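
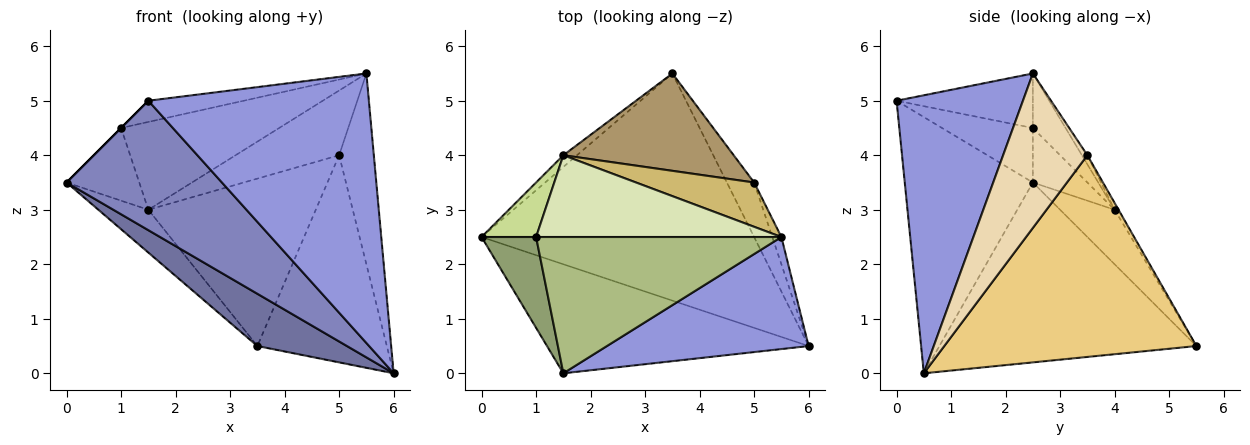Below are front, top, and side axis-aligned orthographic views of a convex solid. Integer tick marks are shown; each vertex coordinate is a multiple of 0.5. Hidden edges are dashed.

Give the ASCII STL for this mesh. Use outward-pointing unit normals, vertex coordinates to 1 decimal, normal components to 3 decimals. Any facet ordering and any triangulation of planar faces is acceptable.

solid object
 facet normal -0.541 -0.189 -0.820
  outer loop
   vertex 3.5 5.5 0.5
   vertex 6.0 0.5 0.0
   vertex 0.0 2.5 3.5
  endloop
 endfacet
 facet normal -0.533 -0.647 -0.545
  outer loop
   vertex 1.5 0.0 5.0
   vertex 0.0 2.5 3.5
   vertex 6.0 0.5 0.0
  endloop
 endfacet
 facet normal 0.468 -0.816 0.339
  outer loop
   vertex 1.5 0.0 5.0
   vertex 6.0 0.5 0.0
   vertex 5.5 2.5 5.5
  endloop
 endfacet
 facet normal -0.725 0.665 -0.181
  outer loop
   vertex 1.5 4.0 3.0
   vertex 3.5 5.5 0.5
   vertex 0.0 2.5 3.5
  endloop
 endfacet
 facet normal -0.707 0.000 0.707
  outer loop
   vertex 1.0 2.5 4.5
   vertex 0.0 2.5 3.5
   vertex 1.5 0.0 5.0
  endloop
 endfacet
 facet normal -0.214 0.150 0.965
  outer loop
   vertex 1.0 2.5 4.5
   vertex 1.5 0.0 5.0
   vertex 5.5 2.5 5.5
  endloop
 endfacet
 facet normal -0.514 0.686 0.514
  outer loop
   vertex 1.0 2.5 4.5
   vertex 1.5 4.0 3.0
   vertex 0.0 2.5 3.5
  endloop
 endfacet
 facet normal -0.150 0.724 0.674
  outer loop
   vertex 1.0 2.5 4.5
   vertex 5.5 2.5 5.5
   vertex 1.5 4.0 3.0
  endloop
 endfacet
 facet normal -0.020 0.864 0.503
  outer loop
   vertex 5.0 3.5 4.0
   vertex 3.5 5.5 0.5
   vertex 1.5 4.0 3.0
  endloop
 endfacet
 facet normal -0.043 0.825 0.564
  outer loop
   vertex 5.0 3.5 4.0
   vertex 1.5 4.0 3.0
   vertex 5.5 2.5 5.5
  endloop
 endfacet
 facet normal 0.883 0.454 -0.119
  outer loop
   vertex 5.0 3.5 4.0
   vertex 6.0 0.5 0.0
   vertex 3.5 5.5 0.5
  endloop
 endfacet
 facet normal 0.923 0.380 -0.054
  outer loop
   vertex 5.0 3.5 4.0
   vertex 5.5 2.5 5.5
   vertex 6.0 0.5 0.0
  endloop
 endfacet
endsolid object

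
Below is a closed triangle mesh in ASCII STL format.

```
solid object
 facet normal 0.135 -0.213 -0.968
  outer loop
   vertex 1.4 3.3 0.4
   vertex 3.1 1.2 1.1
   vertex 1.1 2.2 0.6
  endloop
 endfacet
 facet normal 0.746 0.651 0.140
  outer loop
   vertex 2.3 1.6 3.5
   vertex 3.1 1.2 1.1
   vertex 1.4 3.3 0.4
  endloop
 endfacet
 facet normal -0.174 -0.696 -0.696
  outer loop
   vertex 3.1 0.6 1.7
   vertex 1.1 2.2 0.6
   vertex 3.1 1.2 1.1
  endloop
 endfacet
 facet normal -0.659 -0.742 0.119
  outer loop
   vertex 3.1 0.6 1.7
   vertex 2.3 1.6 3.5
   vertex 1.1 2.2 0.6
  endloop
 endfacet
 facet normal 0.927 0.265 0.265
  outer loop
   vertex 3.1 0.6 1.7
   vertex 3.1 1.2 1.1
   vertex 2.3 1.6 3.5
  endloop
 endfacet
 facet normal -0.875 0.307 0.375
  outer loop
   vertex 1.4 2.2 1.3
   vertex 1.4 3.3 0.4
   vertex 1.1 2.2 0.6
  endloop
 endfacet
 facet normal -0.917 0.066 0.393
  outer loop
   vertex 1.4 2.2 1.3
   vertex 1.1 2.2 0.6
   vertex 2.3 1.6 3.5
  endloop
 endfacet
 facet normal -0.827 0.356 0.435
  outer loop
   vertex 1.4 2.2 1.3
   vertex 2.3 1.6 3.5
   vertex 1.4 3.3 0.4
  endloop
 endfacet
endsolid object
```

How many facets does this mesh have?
8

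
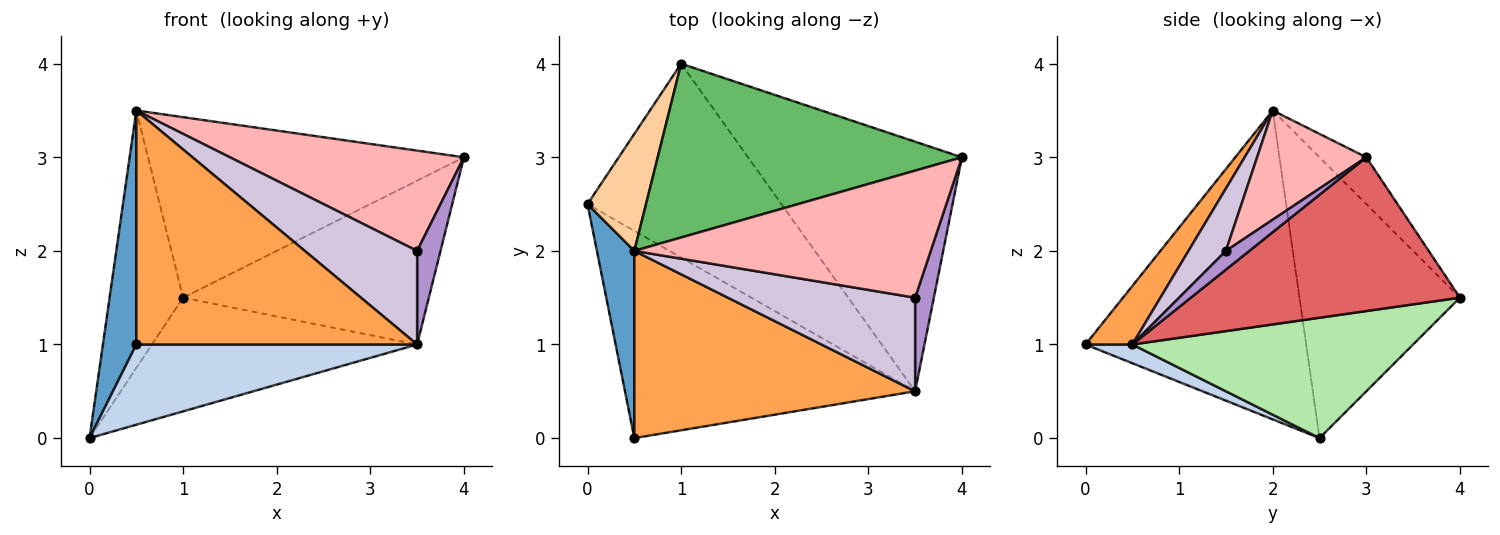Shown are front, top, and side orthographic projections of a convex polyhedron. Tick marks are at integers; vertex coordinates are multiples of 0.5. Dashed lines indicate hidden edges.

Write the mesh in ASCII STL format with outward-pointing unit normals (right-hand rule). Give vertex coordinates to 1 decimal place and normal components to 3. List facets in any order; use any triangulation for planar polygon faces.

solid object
 facet normal -0.982 -0.149 0.119
  outer loop
   vertex 0.5 2.0 3.5
   vertex 0.0 2.5 0.0
   vertex 0.5 0.0 1.0
  endloop
 endfacet
 facet normal 0.060 -0.360 -0.931
  outer loop
   vertex 3.5 0.5 1.0
   vertex 0.5 0.0 1.0
   vertex 0.0 2.5 0.0
  endloop
 endfacet
 facet normal 0.129 -0.774 0.619
  outer loop
   vertex 3.5 0.5 1.0
   vertex 0.5 2.0 3.5
   vertex 0.5 0.0 1.0
  endloop
 endfacet
 facet normal -0.893 0.409 0.186
  outer loop
   vertex 1.0 4.0 1.5
   vertex 0.0 2.5 0.0
   vertex 0.5 2.0 3.5
  endloop
 endfacet
 facet normal -0.106 0.716 0.690
  outer loop
   vertex 1.0 4.0 1.5
   vertex 0.5 2.0 3.5
   vertex 4.0 3.0 3.0
  endloop
 endfacet
 facet normal 0.472 0.446 -0.761
  outer loop
   vertex 1.0 4.0 1.5
   vertex 3.5 0.5 1.0
   vertex 0.0 2.5 0.0
  endloop
 endfacet
 facet normal 0.515 0.470 -0.717
  outer loop
   vertex 1.0 4.0 1.5
   vertex 4.0 3.0 3.0
   vertex 3.5 0.5 1.0
  endloop
 endfacet
 facet normal 0.278 -0.595 0.754
  outer loop
   vertex 3.5 1.5 2.0
   vertex 4.0 3.0 3.0
   vertex 0.5 2.0 3.5
  endloop
 endfacet
 facet normal 0.577 -0.577 0.577
  outer loop
   vertex 3.5 1.5 2.0
   vertex 3.5 0.5 1.0
   vertex 4.0 3.0 3.0
  endloop
 endfacet
 facet normal 0.229 -0.688 0.688
  outer loop
   vertex 3.5 1.5 2.0
   vertex 0.5 2.0 3.5
   vertex 3.5 0.5 1.0
  endloop
 endfacet
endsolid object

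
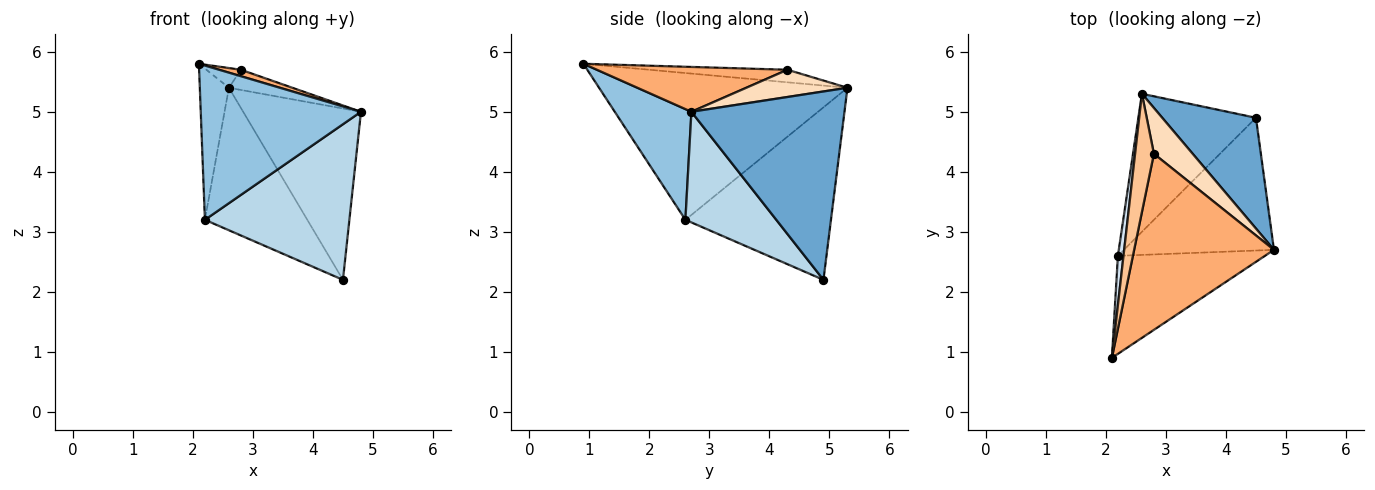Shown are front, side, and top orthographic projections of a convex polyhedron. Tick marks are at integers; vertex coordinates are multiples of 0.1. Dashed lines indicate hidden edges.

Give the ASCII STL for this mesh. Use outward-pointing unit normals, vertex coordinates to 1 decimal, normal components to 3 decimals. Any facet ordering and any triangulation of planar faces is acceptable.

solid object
 facet normal 0.737 0.567 0.367
  outer loop
   vertex 4.5 4.9 2.2
   vertex 2.6 5.3 5.4
   vertex 4.8 2.7 5.0
  endloop
 endfacet
 facet normal 0.374 -0.783 -0.497
  outer loop
   vertex 2.2 2.6 3.2
   vertex 4.8 2.7 5.0
   vertex 2.1 0.9 5.8
  endloop
 endfacet
 facet normal 0.432 -0.686 -0.585
  outer loop
   vertex 2.2 2.6 3.2
   vertex 4.5 4.9 2.2
   vertex 4.8 2.7 5.0
  endloop
 endfacet
 facet normal -0.993 0.116 0.038
  outer loop
   vertex 2.2 2.6 3.2
   vertex 2.1 0.9 5.8
   vertex 2.6 5.3 5.4
  endloop
 endfacet
 facet normal -0.714 0.503 -0.487
  outer loop
   vertex 2.2 2.6 3.2
   vertex 2.6 5.3 5.4
   vertex 4.5 4.9 2.2
  endloop
 endfacet
 facet normal 0.305 -0.035 0.952
  outer loop
   vertex 2.8 4.3 5.7
   vertex 2.1 0.9 5.8
   vertex 4.8 2.7 5.0
  endloop
 endfacet
 facet normal -0.549 0.137 0.824
  outer loop
   vertex 2.8 4.3 5.7
   vertex 2.6 5.3 5.4
   vertex 2.1 0.9 5.8
  endloop
 endfacet
 facet normal 0.541 0.339 0.770
  outer loop
   vertex 2.8 4.3 5.7
   vertex 4.8 2.7 5.0
   vertex 2.6 5.3 5.4
  endloop
 endfacet
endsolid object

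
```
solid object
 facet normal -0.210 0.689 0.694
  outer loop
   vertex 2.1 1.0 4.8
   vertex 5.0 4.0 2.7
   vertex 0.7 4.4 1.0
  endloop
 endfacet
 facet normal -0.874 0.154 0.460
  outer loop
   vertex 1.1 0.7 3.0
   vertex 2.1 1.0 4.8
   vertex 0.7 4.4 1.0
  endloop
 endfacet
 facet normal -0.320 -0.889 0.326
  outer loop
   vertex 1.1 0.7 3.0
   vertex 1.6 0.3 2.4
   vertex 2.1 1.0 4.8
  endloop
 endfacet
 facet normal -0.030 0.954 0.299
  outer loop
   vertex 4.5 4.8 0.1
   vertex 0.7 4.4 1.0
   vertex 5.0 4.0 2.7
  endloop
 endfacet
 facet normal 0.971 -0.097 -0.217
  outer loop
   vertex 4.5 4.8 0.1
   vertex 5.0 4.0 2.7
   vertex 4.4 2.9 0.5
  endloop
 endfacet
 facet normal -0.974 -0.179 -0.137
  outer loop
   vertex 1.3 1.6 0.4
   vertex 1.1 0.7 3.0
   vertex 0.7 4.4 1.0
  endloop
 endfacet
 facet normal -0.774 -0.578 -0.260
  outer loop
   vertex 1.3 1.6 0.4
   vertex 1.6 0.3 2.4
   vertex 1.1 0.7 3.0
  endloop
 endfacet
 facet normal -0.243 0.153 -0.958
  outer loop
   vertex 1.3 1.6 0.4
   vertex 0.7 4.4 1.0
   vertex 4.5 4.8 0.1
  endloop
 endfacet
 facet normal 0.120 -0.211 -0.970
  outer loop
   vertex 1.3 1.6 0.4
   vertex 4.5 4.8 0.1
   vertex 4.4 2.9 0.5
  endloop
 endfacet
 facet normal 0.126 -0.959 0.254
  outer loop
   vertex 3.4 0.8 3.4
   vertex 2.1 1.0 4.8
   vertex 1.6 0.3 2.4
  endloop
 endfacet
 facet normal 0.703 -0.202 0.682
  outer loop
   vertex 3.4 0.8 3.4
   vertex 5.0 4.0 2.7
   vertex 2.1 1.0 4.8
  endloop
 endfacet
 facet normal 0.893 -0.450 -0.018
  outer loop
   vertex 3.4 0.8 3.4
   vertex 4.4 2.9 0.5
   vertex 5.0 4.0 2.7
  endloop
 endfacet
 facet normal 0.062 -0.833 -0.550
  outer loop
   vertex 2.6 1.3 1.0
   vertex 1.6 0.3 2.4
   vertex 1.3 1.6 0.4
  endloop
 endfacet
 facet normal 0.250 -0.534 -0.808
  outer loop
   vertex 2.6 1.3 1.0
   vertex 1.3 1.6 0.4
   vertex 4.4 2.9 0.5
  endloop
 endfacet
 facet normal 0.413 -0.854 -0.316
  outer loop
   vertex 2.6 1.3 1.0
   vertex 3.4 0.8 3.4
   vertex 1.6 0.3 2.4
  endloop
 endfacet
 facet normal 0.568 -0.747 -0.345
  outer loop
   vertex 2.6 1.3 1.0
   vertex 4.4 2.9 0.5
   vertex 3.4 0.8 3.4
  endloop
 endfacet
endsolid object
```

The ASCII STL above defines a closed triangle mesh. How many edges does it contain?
24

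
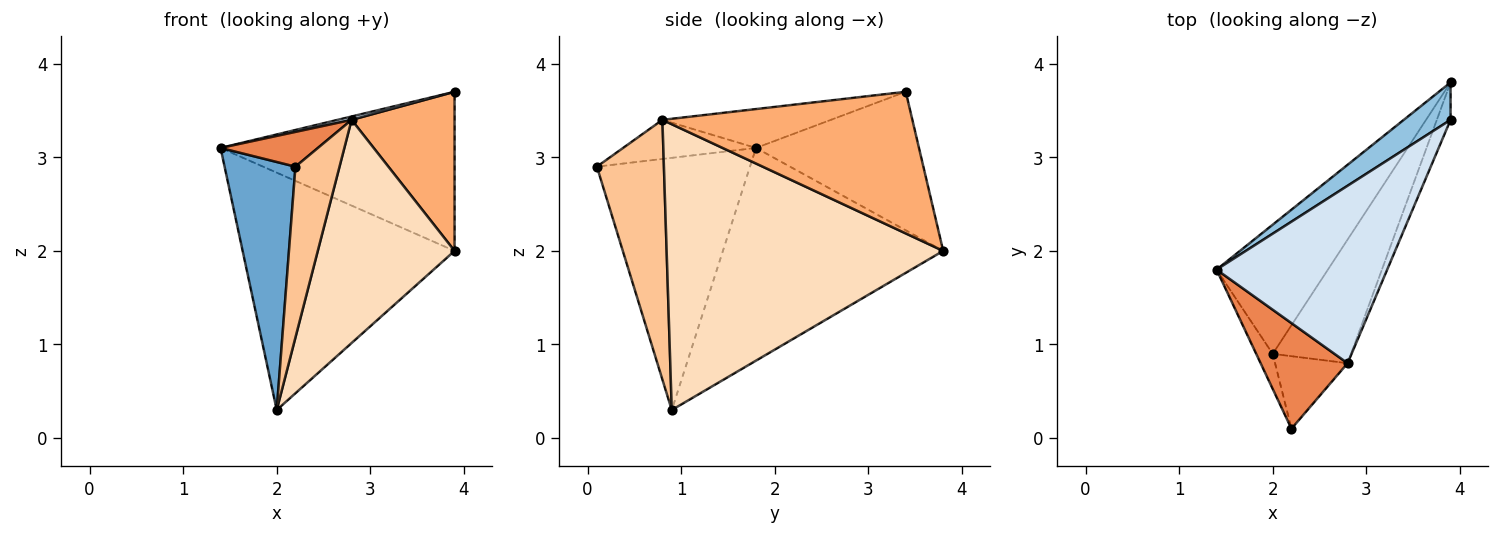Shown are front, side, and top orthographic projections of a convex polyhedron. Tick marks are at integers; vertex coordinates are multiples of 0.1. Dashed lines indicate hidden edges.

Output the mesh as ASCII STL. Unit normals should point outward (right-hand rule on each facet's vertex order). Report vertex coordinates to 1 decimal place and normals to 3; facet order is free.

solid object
 facet normal -0.906 -0.419 -0.059
  outer loop
   vertex 2.0 0.9 0.3
   vertex 2.2 0.1 2.9
   vertex 1.4 1.8 3.1
  endloop
 endfacet
 facet normal -0.561 0.806 0.190
  outer loop
   vertex 3.9 3.8 2.0
   vertex 1.4 1.8 3.1
   vertex 3.9 3.4 3.7
  endloop
 endfacet
 facet normal -0.674 0.649 -0.353
  outer loop
   vertex 3.9 3.8 2.0
   vertex 2.0 0.9 0.3
   vertex 1.4 1.8 3.1
  endloop
 endfacet
 facet normal -0.222 -0.019 0.975
  outer loop
   vertex 2.8 0.8 3.4
   vertex 3.9 3.4 3.7
   vertex 1.4 1.8 3.1
  endloop
 endfacet
 facet normal -0.393 -0.288 0.874
  outer loop
   vertex 2.8 0.8 3.4
   vertex 1.4 1.8 3.1
   vertex 2.2 0.1 2.9
  endloop
 endfacet
 facet normal 0.921 -0.379 -0.089
  outer loop
   vertex 2.8 0.8 3.4
   vertex 3.9 3.8 2.0
   vertex 3.9 3.4 3.7
  endloop
 endfacet
 facet normal 0.814 -0.535 -0.227
  outer loop
   vertex 2.8 0.8 3.4
   vertex 2.2 0.1 2.9
   vertex 2.0 0.9 0.3
  endloop
 endfacet
 facet normal 0.871 -0.430 -0.239
  outer loop
   vertex 2.8 0.8 3.4
   vertex 2.0 0.9 0.3
   vertex 3.9 3.8 2.0
  endloop
 endfacet
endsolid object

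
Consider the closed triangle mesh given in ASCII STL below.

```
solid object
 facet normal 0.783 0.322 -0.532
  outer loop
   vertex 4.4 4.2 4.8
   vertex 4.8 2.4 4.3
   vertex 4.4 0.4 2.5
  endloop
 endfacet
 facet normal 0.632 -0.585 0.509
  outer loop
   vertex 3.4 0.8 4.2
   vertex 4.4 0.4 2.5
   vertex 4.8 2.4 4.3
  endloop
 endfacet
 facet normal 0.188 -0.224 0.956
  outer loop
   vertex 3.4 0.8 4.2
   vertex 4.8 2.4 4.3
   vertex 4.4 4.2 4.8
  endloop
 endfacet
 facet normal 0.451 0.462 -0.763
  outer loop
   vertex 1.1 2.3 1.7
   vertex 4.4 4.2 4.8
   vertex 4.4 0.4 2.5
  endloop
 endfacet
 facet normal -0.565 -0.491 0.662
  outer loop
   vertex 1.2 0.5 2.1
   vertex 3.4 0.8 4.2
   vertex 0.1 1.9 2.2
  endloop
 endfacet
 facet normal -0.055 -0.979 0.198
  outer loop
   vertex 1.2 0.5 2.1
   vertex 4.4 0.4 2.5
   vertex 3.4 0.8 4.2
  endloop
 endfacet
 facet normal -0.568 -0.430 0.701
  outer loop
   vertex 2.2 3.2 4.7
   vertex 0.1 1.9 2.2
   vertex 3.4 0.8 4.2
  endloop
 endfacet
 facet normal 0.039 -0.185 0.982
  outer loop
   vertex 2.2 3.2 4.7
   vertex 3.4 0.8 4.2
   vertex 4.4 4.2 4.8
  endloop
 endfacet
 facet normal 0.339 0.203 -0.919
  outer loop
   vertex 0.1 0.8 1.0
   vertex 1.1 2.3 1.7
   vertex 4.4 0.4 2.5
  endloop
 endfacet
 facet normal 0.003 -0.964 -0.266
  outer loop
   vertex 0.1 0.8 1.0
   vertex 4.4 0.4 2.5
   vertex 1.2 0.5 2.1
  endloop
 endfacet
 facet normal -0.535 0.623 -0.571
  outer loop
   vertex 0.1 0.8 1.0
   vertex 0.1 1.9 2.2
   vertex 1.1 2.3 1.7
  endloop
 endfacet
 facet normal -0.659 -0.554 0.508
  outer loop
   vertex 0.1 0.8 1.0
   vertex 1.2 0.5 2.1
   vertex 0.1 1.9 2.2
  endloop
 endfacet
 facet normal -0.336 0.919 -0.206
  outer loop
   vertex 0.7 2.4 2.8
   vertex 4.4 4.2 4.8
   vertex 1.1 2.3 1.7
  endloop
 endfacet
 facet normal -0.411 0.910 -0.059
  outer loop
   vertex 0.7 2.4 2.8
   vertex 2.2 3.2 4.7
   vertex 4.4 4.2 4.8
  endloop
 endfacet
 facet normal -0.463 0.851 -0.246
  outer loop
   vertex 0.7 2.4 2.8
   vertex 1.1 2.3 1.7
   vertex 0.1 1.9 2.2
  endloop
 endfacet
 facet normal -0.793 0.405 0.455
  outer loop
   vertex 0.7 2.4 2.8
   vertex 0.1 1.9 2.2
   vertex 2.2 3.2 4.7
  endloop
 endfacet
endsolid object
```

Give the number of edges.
24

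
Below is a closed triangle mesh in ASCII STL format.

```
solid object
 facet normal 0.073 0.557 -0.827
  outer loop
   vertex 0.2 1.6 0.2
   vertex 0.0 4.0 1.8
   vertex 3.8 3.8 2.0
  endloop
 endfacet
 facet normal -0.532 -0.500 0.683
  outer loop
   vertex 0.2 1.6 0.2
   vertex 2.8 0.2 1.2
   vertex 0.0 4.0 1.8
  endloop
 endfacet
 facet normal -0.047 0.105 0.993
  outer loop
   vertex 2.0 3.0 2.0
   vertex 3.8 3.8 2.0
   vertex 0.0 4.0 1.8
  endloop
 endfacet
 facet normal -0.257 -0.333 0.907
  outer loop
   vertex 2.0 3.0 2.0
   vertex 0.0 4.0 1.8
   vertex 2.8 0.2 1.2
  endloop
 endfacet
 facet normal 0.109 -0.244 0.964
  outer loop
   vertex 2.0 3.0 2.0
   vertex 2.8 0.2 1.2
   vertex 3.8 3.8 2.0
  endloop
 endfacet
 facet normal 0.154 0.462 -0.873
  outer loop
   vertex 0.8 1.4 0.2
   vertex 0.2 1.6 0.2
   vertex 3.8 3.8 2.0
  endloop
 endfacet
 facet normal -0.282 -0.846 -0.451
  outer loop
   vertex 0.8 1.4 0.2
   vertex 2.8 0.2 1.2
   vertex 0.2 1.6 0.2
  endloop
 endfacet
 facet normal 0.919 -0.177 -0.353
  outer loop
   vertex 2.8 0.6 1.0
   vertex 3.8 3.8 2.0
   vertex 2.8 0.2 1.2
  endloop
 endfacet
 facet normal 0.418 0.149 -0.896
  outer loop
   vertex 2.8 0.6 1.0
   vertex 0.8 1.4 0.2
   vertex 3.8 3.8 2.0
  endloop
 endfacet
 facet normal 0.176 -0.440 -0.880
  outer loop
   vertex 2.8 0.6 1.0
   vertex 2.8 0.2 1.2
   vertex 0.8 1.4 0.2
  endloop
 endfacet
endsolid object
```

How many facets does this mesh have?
10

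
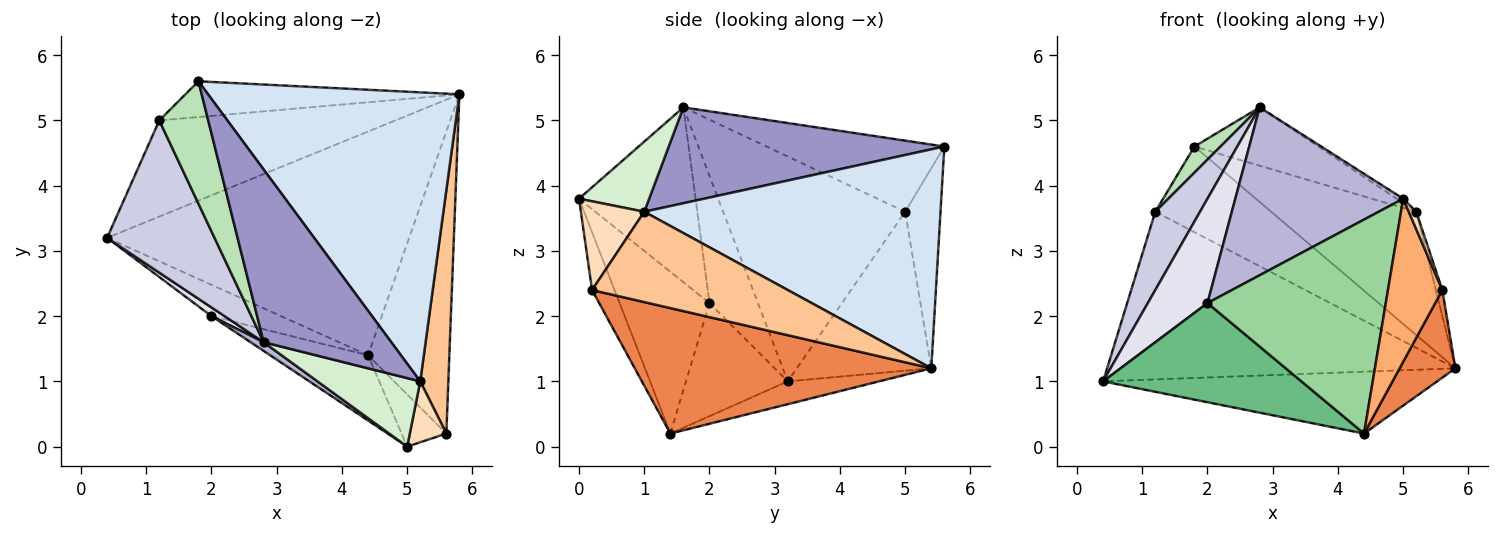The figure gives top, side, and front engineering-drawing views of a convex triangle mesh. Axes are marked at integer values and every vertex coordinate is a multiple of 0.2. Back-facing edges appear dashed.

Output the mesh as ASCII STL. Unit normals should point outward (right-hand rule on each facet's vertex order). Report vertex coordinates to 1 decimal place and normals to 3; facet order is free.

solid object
 facet normal -0.073 0.266 -0.961
  outer loop
   vertex 4.4 1.4 0.2
   vertex 0.4 3.2 1.0
   vertex 5.8 5.4 1.2
  endloop
 endfacet
 facet normal -0.318 0.823 -0.472
  outer loop
   vertex 1.2 5.0 3.6
   vertex 5.8 5.4 1.2
   vertex 0.4 3.2 1.0
  endloop
 endfacet
 facet normal -0.271 0.888 -0.371
  outer loop
   vertex 1.2 5.0 3.6
   vertex 1.8 5.6 4.6
   vertex 5.8 5.4 1.2
  endloop
 endfacet
 facet normal 0.625 0.306 0.718
  outer loop
   vertex 5.2 1.0 3.6
   vertex 5.8 5.4 1.2
   vertex 1.8 5.6 4.6
  endloop
 endfacet
 facet normal 0.829 -0.156 -0.537
  outer loop
   vertex 5.6 0.2 2.4
   vertex 4.4 1.4 0.2
   vertex 5.8 5.4 1.2
  endloop
 endfacet
 facet normal -0.366 -0.886 -0.284
  outer loop
   vertex 5.6 0.2 2.4
   vertex 5.0 0.0 3.8
   vertex 4.4 1.4 0.2
  endloop
 endfacet
 facet normal 0.954 0.032 0.297
  outer loop
   vertex 5.6 0.2 2.4
   vertex 5.8 5.4 1.2
   vertex 5.2 1.0 3.6
  endloop
 endfacet
 facet normal 0.919 -0.108 0.379
  outer loop
   vertex 5.6 0.2 2.4
   vertex 5.2 1.0 3.6
   vertex 5.0 0.0 3.8
  endloop
 endfacet
 facet normal -0.440 -0.857 -0.270
  outer loop
   vertex 2.0 2.0 2.2
   vertex 0.4 3.2 1.0
   vertex 4.4 1.4 0.2
  endloop
 endfacet
 facet normal -0.434 -0.862 -0.263
  outer loop
   vertex 2.0 2.0 2.2
   vertex 4.4 1.4 0.2
   vertex 5.0 0.0 3.8
  endloop
 endfacet
 facet normal -0.818 -0.120 0.563
  outer loop
   vertex 2.8 1.6 5.2
   vertex 1.8 5.6 4.6
   vertex 1.2 5.0 3.6
  endloop
 endfacet
 facet normal 0.563 0.052 0.825
  outer loop
   vertex 2.8 1.6 5.2
   vertex 5.0 0.0 3.8
   vertex 5.2 1.0 3.6
  endloop
 endfacet
 facet normal 0.580 0.261 0.772
  outer loop
   vertex 2.8 1.6 5.2
   vertex 5.2 1.0 3.6
   vertex 1.8 5.6 4.6
  endloop
 endfacet
 facet normal -0.570 -0.821 0.043
  outer loop
   vertex 2.8 1.6 5.2
   vertex 2.0 2.0 2.2
   vertex 5.0 0.0 3.8
  endloop
 endfacet
 facet normal -0.881 -0.216 0.421
  outer loop
   vertex 2.8 1.6 5.2
   vertex 1.2 5.0 3.6
   vertex 0.4 3.2 1.0
  endloop
 endfacet
 facet normal -0.629 -0.774 0.065
  outer loop
   vertex 2.8 1.6 5.2
   vertex 0.4 3.2 1.0
   vertex 2.0 2.0 2.2
  endloop
 endfacet
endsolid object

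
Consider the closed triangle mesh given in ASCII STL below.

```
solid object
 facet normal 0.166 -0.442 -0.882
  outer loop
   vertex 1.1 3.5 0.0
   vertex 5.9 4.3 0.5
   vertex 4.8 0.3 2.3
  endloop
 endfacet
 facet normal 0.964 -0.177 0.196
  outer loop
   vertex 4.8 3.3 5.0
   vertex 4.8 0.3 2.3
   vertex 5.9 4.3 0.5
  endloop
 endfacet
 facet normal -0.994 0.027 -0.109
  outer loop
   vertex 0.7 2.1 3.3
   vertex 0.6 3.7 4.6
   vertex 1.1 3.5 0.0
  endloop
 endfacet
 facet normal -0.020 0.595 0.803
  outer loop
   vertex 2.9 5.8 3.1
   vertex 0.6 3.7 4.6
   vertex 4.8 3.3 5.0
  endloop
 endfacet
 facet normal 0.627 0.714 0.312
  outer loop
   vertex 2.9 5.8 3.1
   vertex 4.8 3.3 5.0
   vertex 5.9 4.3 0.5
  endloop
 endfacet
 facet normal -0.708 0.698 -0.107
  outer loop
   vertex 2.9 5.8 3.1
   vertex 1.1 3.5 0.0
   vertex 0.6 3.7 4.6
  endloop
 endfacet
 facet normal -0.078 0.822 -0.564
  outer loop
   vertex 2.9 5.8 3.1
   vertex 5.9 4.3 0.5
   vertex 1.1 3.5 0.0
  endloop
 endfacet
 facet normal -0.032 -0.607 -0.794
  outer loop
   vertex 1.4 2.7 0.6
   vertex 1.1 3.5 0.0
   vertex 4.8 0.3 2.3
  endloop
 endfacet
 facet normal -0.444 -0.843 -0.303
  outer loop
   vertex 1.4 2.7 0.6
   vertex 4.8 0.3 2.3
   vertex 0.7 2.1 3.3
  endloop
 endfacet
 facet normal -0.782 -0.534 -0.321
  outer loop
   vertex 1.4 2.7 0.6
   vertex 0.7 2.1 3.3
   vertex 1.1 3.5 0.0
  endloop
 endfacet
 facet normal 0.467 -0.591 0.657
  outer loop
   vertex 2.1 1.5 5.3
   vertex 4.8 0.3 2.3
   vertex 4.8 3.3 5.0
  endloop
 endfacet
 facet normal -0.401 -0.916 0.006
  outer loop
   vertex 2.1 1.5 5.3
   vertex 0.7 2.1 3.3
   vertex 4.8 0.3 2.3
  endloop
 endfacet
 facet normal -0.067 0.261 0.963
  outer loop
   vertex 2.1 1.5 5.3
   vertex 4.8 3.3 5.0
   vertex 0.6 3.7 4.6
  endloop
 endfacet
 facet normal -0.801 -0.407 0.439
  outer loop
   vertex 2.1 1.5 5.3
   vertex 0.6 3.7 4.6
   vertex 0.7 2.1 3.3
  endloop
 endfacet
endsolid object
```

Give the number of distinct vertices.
9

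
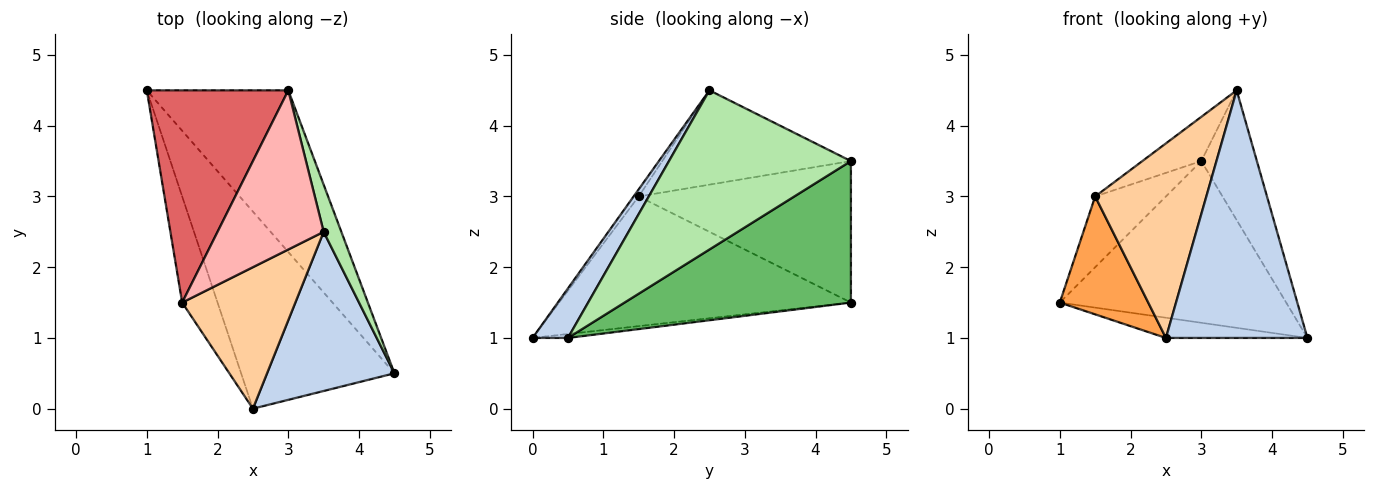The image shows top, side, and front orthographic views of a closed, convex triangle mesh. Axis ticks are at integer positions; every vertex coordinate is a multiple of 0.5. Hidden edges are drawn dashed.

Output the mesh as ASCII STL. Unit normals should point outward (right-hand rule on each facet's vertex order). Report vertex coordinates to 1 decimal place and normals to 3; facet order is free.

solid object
 facet normal -0.025 0.102 -0.994
  outer loop
   vertex 2.5 0.0 1.0
   vertex 1.0 4.5 1.5
   vertex 4.5 0.5 1.0
  endloop
 endfacet
 facet normal 0.206 -0.823 0.529
  outer loop
   vertex 3.5 2.5 4.5
   vertex 2.5 0.0 1.0
   vertex 4.5 0.5 1.0
  endloop
 endfacet
 facet normal -0.926 -0.281 -0.253
  outer loop
   vertex 1.5 1.5 3.0
   vertex 1.0 4.5 1.5
   vertex 2.5 0.0 1.0
  endloop
 endfacet
 facet normal -0.037 -0.808 0.588
  outer loop
   vertex 1.5 1.5 3.0
   vertex 2.5 0.0 1.0
   vertex 3.5 2.5 4.5
  endloop
 endfacet
 facet normal 0.577 0.577 -0.577
  outer loop
   vertex 3.0 4.5 3.5
   vertex 4.5 0.5 1.0
   vertex 1.0 4.5 1.5
  endloop
 endfacet
 facet normal 0.951 0.291 0.106
  outer loop
   vertex 3.0 4.5 3.5
   vertex 3.5 2.5 4.5
   vertex 4.5 0.5 1.0
  endloop
 endfacet
 facet normal -0.688 0.229 0.688
  outer loop
   vertex 3.0 4.5 3.5
   vertex 1.0 4.5 1.5
   vertex 1.5 1.5 3.0
  endloop
 endfacet
 facet normal -0.650 0.203 0.732
  outer loop
   vertex 3.0 4.5 3.5
   vertex 1.5 1.5 3.0
   vertex 3.5 2.5 4.5
  endloop
 endfacet
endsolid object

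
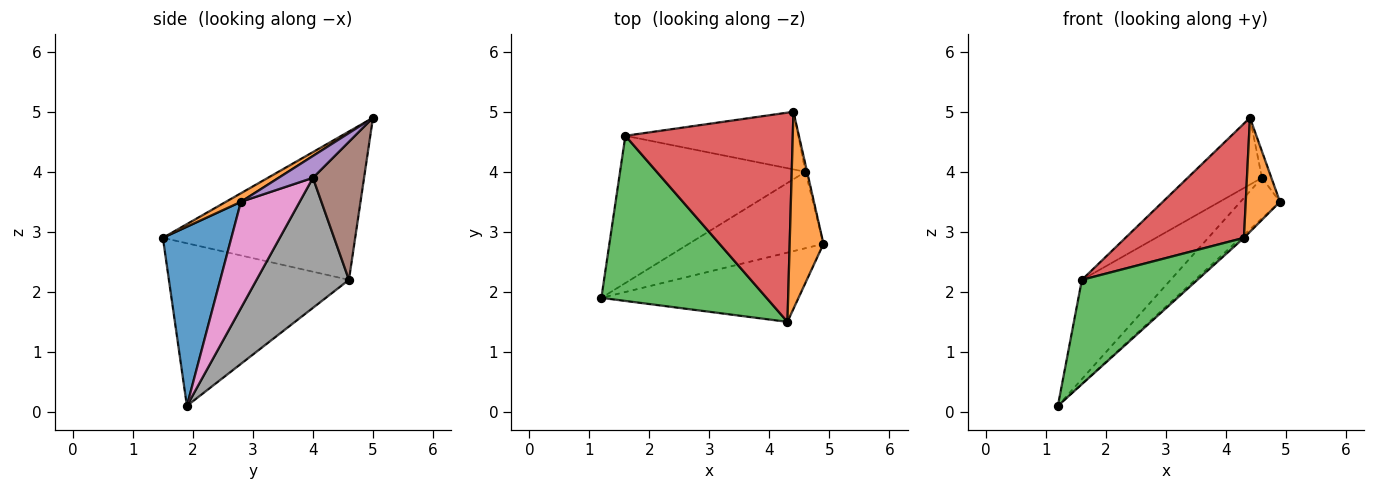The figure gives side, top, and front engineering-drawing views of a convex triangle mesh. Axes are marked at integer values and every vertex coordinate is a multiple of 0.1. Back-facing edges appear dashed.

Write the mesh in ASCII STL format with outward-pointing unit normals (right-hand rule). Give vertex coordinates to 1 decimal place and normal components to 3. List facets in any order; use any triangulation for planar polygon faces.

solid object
 facet normal 0.672 0.031 -0.740
  outer loop
   vertex 4.3 1.5 2.9
   vertex 1.2 1.9 0.1
   vertex 4.9 2.8 3.5
  endloop
 endfacet
 facet normal 0.215 -0.489 0.845
  outer loop
   vertex 4.3 1.5 2.9
   vertex 4.9 2.8 3.5
   vertex 4.4 5.0 4.9
  endloop
 endfacet
 facet normal -0.640 -0.411 0.650
  outer loop
   vertex 1.6 4.6 2.2
   vertex 1.2 1.9 0.1
   vertex 4.3 1.5 2.9
  endloop
 endfacet
 facet normal -0.614 -0.378 0.693
  outer loop
   vertex 1.6 4.6 2.2
   vertex 4.3 1.5 2.9
   vertex 4.4 5.0 4.9
  endloop
 endfacet
 facet normal 0.962 0.264 -0.072
  outer loop
   vertex 4.6 4.0 3.9
   vertex 4.4 5.0 4.9
   vertex 4.9 2.8 3.5
  endloop
 endfacet
 facet normal 0.462 0.672 -0.579
  outer loop
   vertex 4.6 4.0 3.9
   vertex 1.6 4.6 2.2
   vertex 4.4 5.0 4.9
  endloop
 endfacet
 facet normal 0.572 0.385 -0.724
  outer loop
   vertex 4.6 4.0 3.9
   vertex 4.9 2.8 3.5
   vertex 1.2 1.9 0.1
  endloop
 endfacet
 facet normal 0.503 0.483 -0.717
  outer loop
   vertex 4.6 4.0 3.9
   vertex 1.2 1.9 0.1
   vertex 1.6 4.6 2.2
  endloop
 endfacet
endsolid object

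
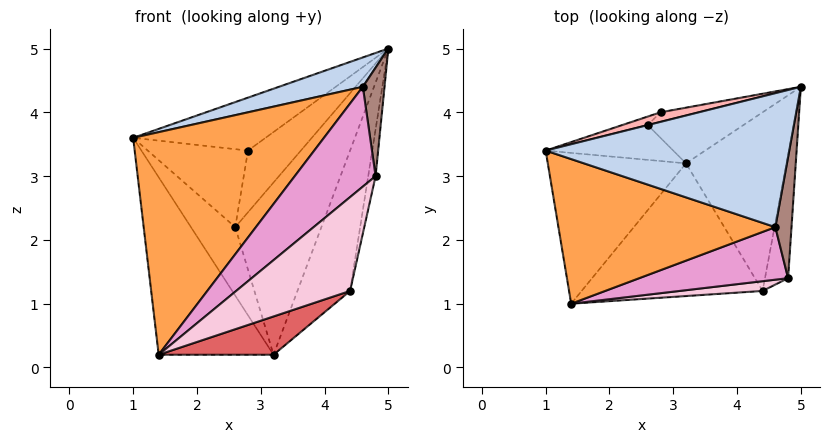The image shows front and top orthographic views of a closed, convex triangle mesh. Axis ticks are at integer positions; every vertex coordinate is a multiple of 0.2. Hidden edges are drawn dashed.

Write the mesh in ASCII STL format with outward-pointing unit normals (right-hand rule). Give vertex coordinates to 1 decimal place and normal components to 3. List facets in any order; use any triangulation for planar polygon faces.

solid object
 facet normal -0.682 0.558 -0.474
  outer loop
   vertex 3.2 3.2 0.2
   vertex 1.4 1.0 0.2
   vertex 1.0 3.4 3.6
  endloop
 endfacet
 facet normal -0.277 -0.206 0.939
  outer loop
   vertex 4.6 2.2 4.4
   vertex 5.0 4.4 5.0
   vertex 1.0 3.4 3.6
  endloop
 endfacet
 facet normal -0.372 -0.778 0.506
  outer loop
   vertex 4.6 2.2 4.4
   vertex 1.0 3.4 3.6
   vertex 1.4 1.0 0.2
  endloop
 endfacet
 facet normal -0.527 0.758 -0.385
  outer loop
   vertex 2.6 3.8 2.2
   vertex 3.2 3.2 0.2
   vertex 1.0 3.4 3.6
  endloop
 endfacet
 facet normal 0.071 0.961 -0.267
  outer loop
   vertex 2.6 3.8 2.2
   vertex 5.0 4.4 5.0
   vertex 3.2 3.2 0.2
  endloop
 endfacet
 facet normal 0.860 0.315 -0.401
  outer loop
   vertex 4.4 1.2 1.2
   vertex 3.2 3.2 0.2
   vertex 5.0 4.4 5.0
  endloop
 endfacet
 facet normal 0.321 -0.263 -0.910
  outer loop
   vertex 4.4 1.2 1.2
   vertex 1.4 1.0 0.2
   vertex 3.2 3.2 0.2
  endloop
 endfacet
 facet normal -0.295 0.940 0.170
  outer loop
   vertex 2.8 4.0 3.4
   vertex 1.0 3.4 3.6
   vertex 5.0 4.4 5.0
  endloop
 endfacet
 facet normal -0.325 0.940 -0.103
  outer loop
   vertex 2.8 4.0 3.4
   vertex 2.6 3.8 2.2
   vertex 1.0 3.4 3.6
  endloop
 endfacet
 facet normal -0.068 0.986 -0.153
  outer loop
   vertex 2.8 4.0 3.4
   vertex 5.0 4.4 5.0
   vertex 2.6 3.8 2.2
  endloop
 endfacet
 facet normal 0.931 -0.243 0.272
  outer loop
   vertex 4.8 1.4 3.0
   vertex 5.0 4.4 5.0
   vertex 4.6 2.2 4.4
  endloop
 endfacet
 facet normal 0.971 0.085 -0.225
  outer loop
   vertex 4.8 1.4 3.0
   vertex 4.4 1.2 1.2
   vertex 5.0 4.4 5.0
  endloop
 endfacet
 facet normal -0.269 -0.852 0.449
  outer loop
   vertex 4.8 1.4 3.0
   vertex 4.6 2.2 4.4
   vertex 1.4 1.0 0.2
  endloop
 endfacet
 facet normal 0.032 -0.994 0.103
  outer loop
   vertex 4.8 1.4 3.0
   vertex 1.4 1.0 0.2
   vertex 4.4 1.2 1.2
  endloop
 endfacet
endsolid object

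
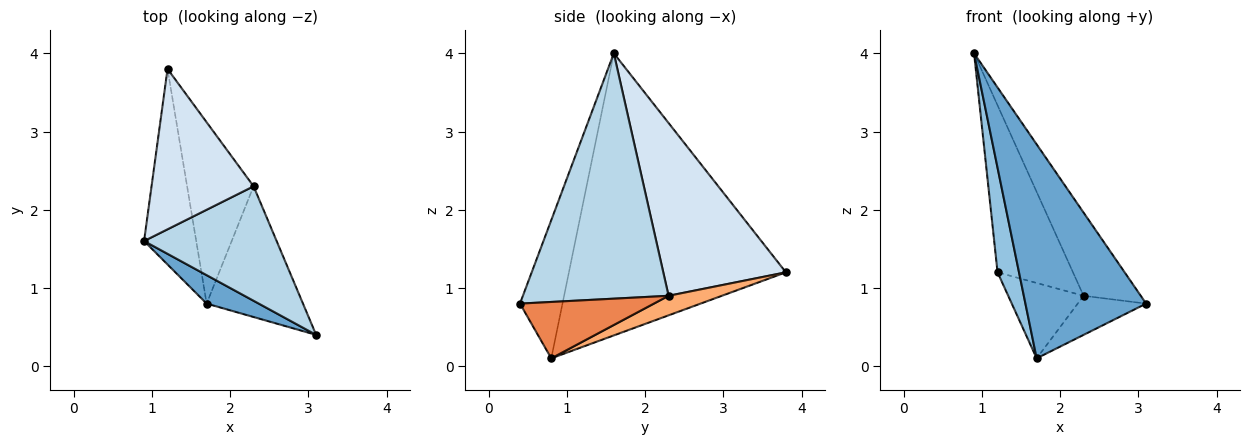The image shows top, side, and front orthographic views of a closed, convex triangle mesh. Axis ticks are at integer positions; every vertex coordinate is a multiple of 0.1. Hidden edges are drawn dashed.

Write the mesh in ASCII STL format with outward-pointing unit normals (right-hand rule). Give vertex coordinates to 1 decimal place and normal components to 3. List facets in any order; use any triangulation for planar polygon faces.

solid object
 facet normal -0.330 -0.936 0.124
  outer loop
   vertex 1.7 0.8 0.1
   vertex 3.1 0.4 0.8
   vertex 0.9 1.6 4.0
  endloop
 endfacet
 facet normal -0.979 -0.097 -0.181
  outer loop
   vertex 1.7 0.8 0.1
   vertex 0.9 1.6 4.0
   vertex 1.2 3.8 1.2
  endloop
 endfacet
 facet normal 0.832 0.326 0.449
  outer loop
   vertex 2.3 2.3 0.9
   vertex 0.9 1.6 4.0
   vertex 3.1 0.4 0.8
  endloop
 endfacet
 facet normal 0.761 0.468 0.449
  outer loop
   vertex 2.3 2.3 0.9
   vertex 1.2 3.8 1.2
   vertex 0.9 1.6 4.0
  endloop
 endfacet
 facet normal 0.489 0.250 -0.836
  outer loop
   vertex 2.3 2.3 0.9
   vertex 3.1 0.4 0.8
   vertex 1.7 0.8 0.1
  endloop
 endfacet
 facet normal 0.262 0.370 -0.891
  outer loop
   vertex 2.3 2.3 0.9
   vertex 1.7 0.8 0.1
   vertex 1.2 3.8 1.2
  endloop
 endfacet
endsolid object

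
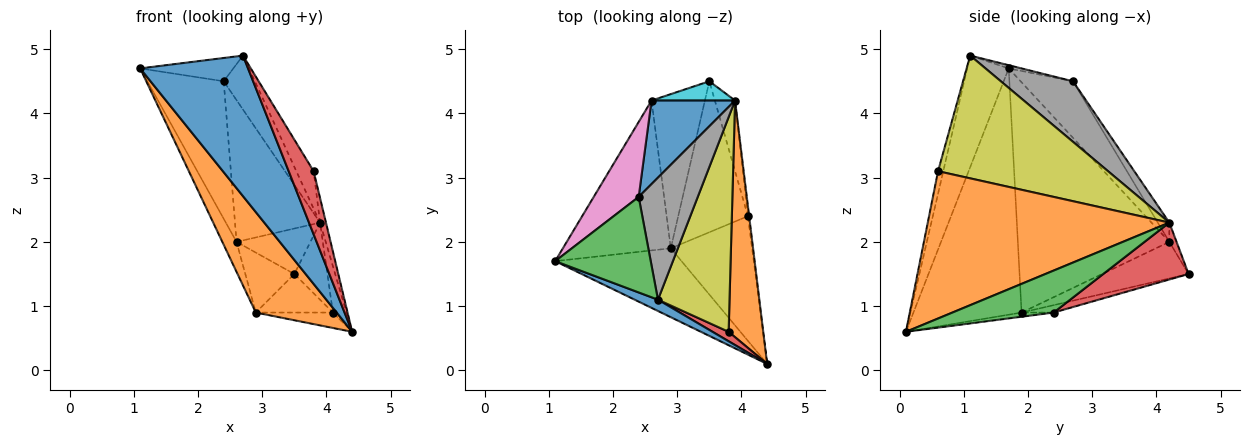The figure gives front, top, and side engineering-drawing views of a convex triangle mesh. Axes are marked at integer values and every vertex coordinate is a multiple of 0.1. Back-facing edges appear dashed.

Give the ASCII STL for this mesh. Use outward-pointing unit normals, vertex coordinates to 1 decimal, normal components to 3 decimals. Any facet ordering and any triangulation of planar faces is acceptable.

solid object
 facet normal -0.358 -0.931 0.075
  outer loop
   vertex 2.7 1.1 4.9
   vertex 1.1 1.7 4.7
   vertex 4.4 0.1 0.6
  endloop
 endfacet
 facet normal -0.741 -0.554 -0.380
  outer loop
   vertex 2.9 1.9 0.9
   vertex 4.4 0.1 0.6
   vertex 1.1 1.7 4.7
  endloop
 endfacet
 facet normal -0.033 0.237 0.971
  outer loop
   vertex 2.4 2.7 4.5
   vertex 1.1 1.7 4.7
   vertex 2.7 1.1 4.9
  endloop
 endfacet
 facet normal -0.203 -0.968 0.145
  outer loop
   vertex 3.8 0.6 3.1
   vertex 2.7 1.1 4.9
   vertex 4.4 0.1 0.6
  endloop
 endfacet
 facet normal -0.902 0.085 -0.423
  outer loop
   vertex 2.6 4.2 2.0
   vertex 2.9 1.9 0.9
   vertex 1.1 1.7 4.7
  endloop
 endfacet
 facet normal -0.538 0.305 -0.786
  outer loop
   vertex 2.6 4.2 2.0
   vertex 3.5 4.5 1.5
   vertex 2.9 1.9 0.9
  endloop
 endfacet
 facet normal -0.516 0.752 0.410
  outer loop
   vertex 2.6 4.2 2.0
   vertex 1.1 1.7 4.7
   vertex 2.4 2.7 4.5
  endloop
 endfacet
 facet normal 0.684 0.295 0.667
  outer loop
   vertex 3.9 4.2 2.3
   vertex 2.4 2.7 4.5
   vertex 2.7 1.1 4.9
  endloop
 endfacet
 facet normal 0.861 0.088 0.502
  outer loop
   vertex 3.9 4.2 2.3
   vertex 2.7 1.1 4.9
   vertex 3.8 0.6 3.1
  endloop
 endfacet
 facet normal -0.090 0.917 0.389
  outer loop
   vertex 3.9 4.2 2.3
   vertex 3.5 4.5 1.5
   vertex 2.6 4.2 2.0
  endloop
 endfacet
 facet normal -0.116 0.856 0.504
  outer loop
   vertex 3.9 4.2 2.3
   vertex 2.6 4.2 2.0
   vertex 2.4 2.7 4.5
  endloop
 endfacet
 facet normal 0.973 0.024 0.229
  outer loop
   vertex 3.9 4.2 2.3
   vertex 3.8 0.6 3.1
   vertex 4.4 0.1 0.6
  endloop
 endfacet
 facet normal 0.991 0.133 -0.030
  outer loop
   vertex 4.1 2.4 0.9
   vertex 3.9 4.2 2.3
   vertex 4.4 0.1 0.6
  endloop
 endfacet
 facet normal 0.885 0.343 -0.314
  outer loop
   vertex 4.1 2.4 0.9
   vertex 3.5 4.5 1.5
   vertex 3.9 4.2 2.3
  endloop
 endfacet
 facet normal -0.051 0.123 -0.991
  outer loop
   vertex 4.1 2.4 0.9
   vertex 4.4 0.1 0.6
   vertex 2.9 1.9 0.9
  endloop
 endfacet
 facet normal -0.103 0.246 -0.964
  outer loop
   vertex 4.1 2.4 0.9
   vertex 2.9 1.9 0.9
   vertex 3.5 4.5 1.5
  endloop
 endfacet
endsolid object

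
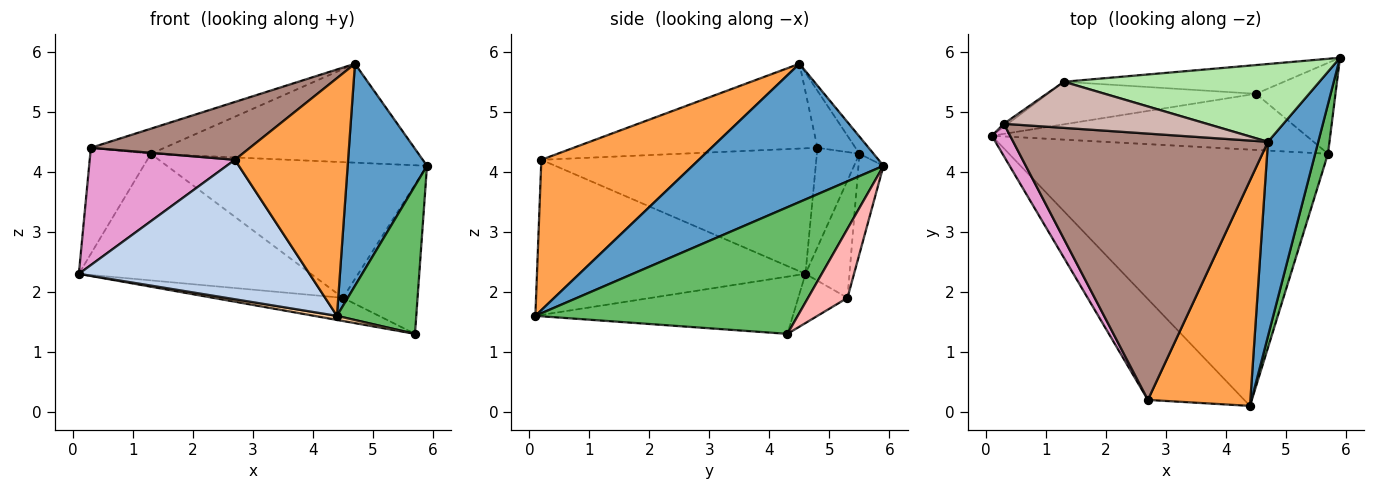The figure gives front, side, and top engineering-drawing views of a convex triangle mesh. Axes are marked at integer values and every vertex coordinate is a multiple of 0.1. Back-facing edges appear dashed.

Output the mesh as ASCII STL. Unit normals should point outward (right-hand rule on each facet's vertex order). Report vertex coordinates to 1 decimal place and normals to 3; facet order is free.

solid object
 facet normal 0.875 -0.364 0.318
  outer loop
   vertex 4.7 4.5 5.8
   vertex 4.4 0.1 1.6
   vertex 5.9 5.9 4.1
  endloop
 endfacet
 facet normal -0.686 -0.590 -0.426
  outer loop
   vertex 2.7 0.2 4.2
   vertex 0.1 4.6 2.3
   vertex 4.4 0.1 1.6
  endloop
 endfacet
 facet normal 0.710 -0.511 0.484
  outer loop
   vertex 2.7 0.2 4.2
   vertex 4.4 0.1 1.6
   vertex 4.7 4.5 5.8
  endloop
 endfacet
 facet normal -0.177 -0.016 -0.984
  outer loop
   vertex 5.7 4.3 1.3
   vertex 4.4 0.1 1.6
   vertex 0.1 4.6 2.3
  endloop
 endfacet
 facet normal 0.953 -0.288 0.097
  outer loop
   vertex 5.7 4.3 1.3
   vertex 5.9 5.9 4.1
   vertex 4.4 0.1 1.6
  endloop
 endfacet
 facet normal -0.041 0.785 0.618
  outer loop
   vertex 1.3 5.5 4.3
   vertex 4.7 4.5 5.8
   vertex 5.9 5.9 4.1
  endloop
 endfacet
 facet normal -0.143 0.377 -0.915
  outer loop
   vertex 4.5 5.3 1.9
   vertex 5.7 4.3 1.3
   vertex 0.1 4.6 2.3
  endloop
 endfacet
 facet normal 0.412 0.778 -0.474
  outer loop
   vertex 4.5 5.3 1.9
   vertex 5.9 5.9 4.1
   vertex 5.7 4.3 1.3
  endloop
 endfacet
 facet normal -0.177 0.933 -0.314
  outer loop
   vertex 4.5 5.3 1.9
   vertex 0.1 4.6 2.3
   vertex 1.3 5.5 4.3
  endloop
 endfacet
 facet normal -0.094 0.974 -0.206
  outer loop
   vertex 4.5 5.3 1.9
   vertex 1.3 5.5 4.3
   vertex 5.9 5.9 4.1
  endloop
 endfacet
 facet normal -0.309 -0.202 0.929
  outer loop
   vertex 0.3 4.8 4.4
   vertex 2.7 0.2 4.2
   vertex 4.7 4.5 5.8
  endloop
 endfacet
 facet normal -0.240 0.464 0.853
  outer loop
   vertex 0.3 4.8 4.4
   vertex 4.7 4.5 5.8
   vertex 1.3 5.5 4.3
  endloop
 endfacet
 facet normal -0.877 -0.463 0.128
  outer loop
   vertex 0.3 4.8 4.4
   vertex 0.1 4.6 2.3
   vertex 2.7 0.2 4.2
  endloop
 endfacet
 facet normal -0.575 0.818 -0.023
  outer loop
   vertex 0.3 4.8 4.4
   vertex 1.3 5.5 4.3
   vertex 0.1 4.6 2.3
  endloop
 endfacet
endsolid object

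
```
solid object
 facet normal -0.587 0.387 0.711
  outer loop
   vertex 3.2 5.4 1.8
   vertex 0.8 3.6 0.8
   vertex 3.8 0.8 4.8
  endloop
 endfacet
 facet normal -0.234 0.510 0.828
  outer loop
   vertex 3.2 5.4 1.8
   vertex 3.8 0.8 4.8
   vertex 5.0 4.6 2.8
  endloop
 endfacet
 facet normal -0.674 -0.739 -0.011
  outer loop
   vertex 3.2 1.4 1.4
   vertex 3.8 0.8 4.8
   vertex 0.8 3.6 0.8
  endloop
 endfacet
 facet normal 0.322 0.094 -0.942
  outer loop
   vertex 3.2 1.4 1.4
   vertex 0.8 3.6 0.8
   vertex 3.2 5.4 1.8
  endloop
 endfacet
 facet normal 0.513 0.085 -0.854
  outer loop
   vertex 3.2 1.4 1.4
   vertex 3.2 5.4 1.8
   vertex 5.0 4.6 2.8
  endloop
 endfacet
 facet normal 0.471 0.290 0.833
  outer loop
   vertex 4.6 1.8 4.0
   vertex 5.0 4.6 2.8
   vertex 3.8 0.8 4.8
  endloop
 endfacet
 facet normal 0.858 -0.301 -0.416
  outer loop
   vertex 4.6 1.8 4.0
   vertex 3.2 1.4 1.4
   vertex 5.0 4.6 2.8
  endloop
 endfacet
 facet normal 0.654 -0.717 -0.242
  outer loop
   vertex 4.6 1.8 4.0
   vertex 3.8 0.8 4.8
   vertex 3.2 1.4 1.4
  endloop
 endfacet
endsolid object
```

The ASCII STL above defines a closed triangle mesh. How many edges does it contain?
12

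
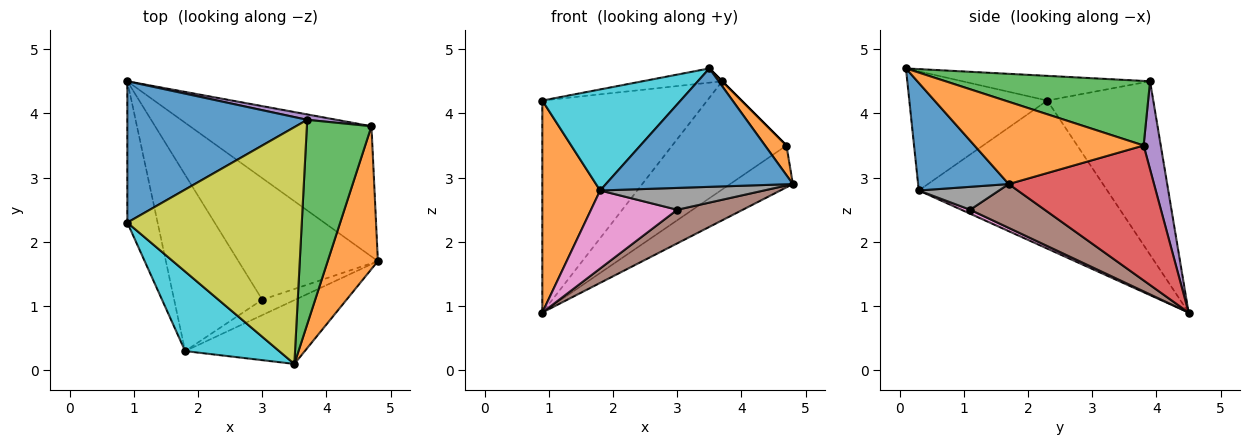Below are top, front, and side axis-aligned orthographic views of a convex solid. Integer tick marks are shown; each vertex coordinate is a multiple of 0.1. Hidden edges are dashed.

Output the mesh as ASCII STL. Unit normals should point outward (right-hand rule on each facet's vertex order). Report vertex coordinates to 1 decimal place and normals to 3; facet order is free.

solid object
 facet normal 0.392 -0.810 -0.436
  outer loop
   vertex 1.8 0.3 2.8
   vertex 4.8 1.7 2.9
   vertex 3.5 0.1 4.7
  endloop
 endfacet
 facet normal 0.849 -0.107 0.518
  outer loop
   vertex 4.7 3.8 3.5
   vertex 3.5 0.1 4.7
   vertex 4.8 1.7 2.9
  endloop
 endfacet
 facet normal 0.707 0.000 0.707
  outer loop
   vertex 4.7 3.8 3.5
   vertex 3.7 3.9 4.5
   vertex 3.5 0.1 4.7
  endloop
 endfacet
 facet normal 0.578 0.250 -0.777
  outer loop
   vertex 4.7 3.8 3.5
   vertex 4.8 1.7 2.9
   vertex 0.9 4.5 0.9
  endloop
 endfacet
 facet normal 0.148 0.988 0.049
  outer loop
   vertex 4.7 3.8 3.5
   vertex 0.9 4.5 0.9
   vertex 3.7 3.9 4.5
  endloop
 endfacet
 facet normal 0.290 -0.255 -0.922
  outer loop
   vertex 3.0 1.1 2.5
   vertex 0.9 4.5 0.9
   vertex 4.8 1.7 2.9
  endloop
 endfacet
 facet normal 0.041 -0.404 -0.914
  outer loop
   vertex 3.0 1.1 2.5
   vertex 1.8 0.3 2.8
   vertex 0.9 4.5 0.9
  endloop
 endfacet
 facet normal 0.372 -0.758 -0.535
  outer loop
   vertex 3.0 1.1 2.5
   vertex 4.8 1.7 2.9
   vertex 1.8 0.3 2.8
  endloop
 endfacet
 facet normal -0.140 0.059 0.988
  outer loop
   vertex 0.9 2.3 4.2
   vertex 3.5 0.1 4.7
   vertex 3.7 3.9 4.5
  endloop
 endfacet
 facet normal -0.617 -0.618 0.487
  outer loop
   vertex 0.9 2.3 4.2
   vertex 1.8 0.3 2.8
   vertex 3.5 0.1 4.7
  endloop
 endfacet
 facet normal -0.472 0.734 0.489
  outer loop
   vertex 0.9 2.3 4.2
   vertex 3.7 3.9 4.5
   vertex 0.9 4.5 0.9
  endloop
 endfacet
 facet normal -0.938 -0.288 -0.192
  outer loop
   vertex 0.9 2.3 4.2
   vertex 0.9 4.5 0.9
   vertex 1.8 0.3 2.8
  endloop
 endfacet
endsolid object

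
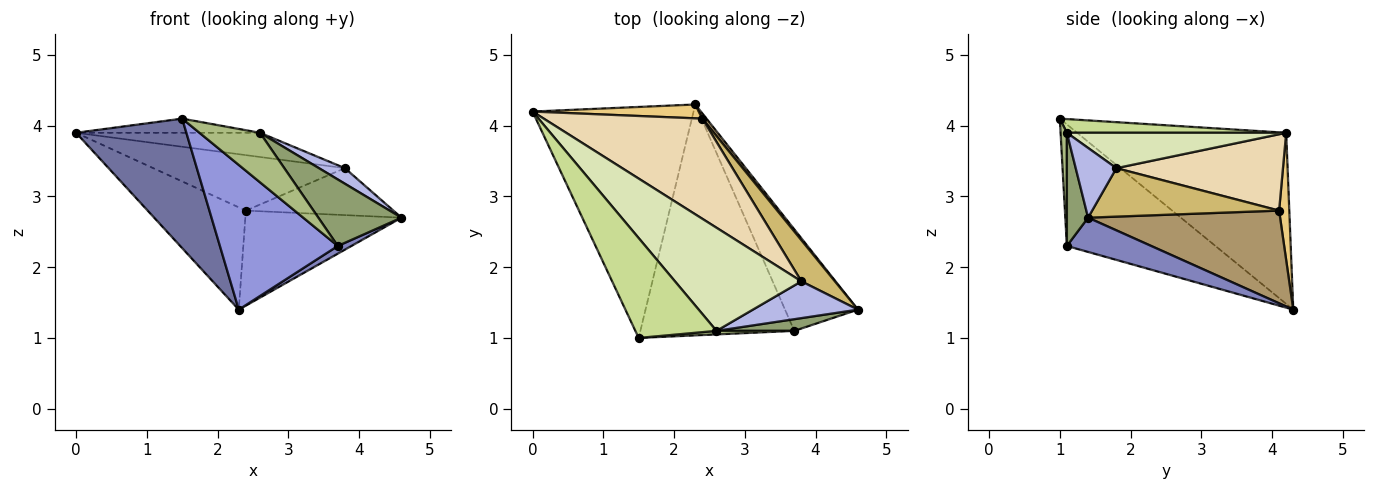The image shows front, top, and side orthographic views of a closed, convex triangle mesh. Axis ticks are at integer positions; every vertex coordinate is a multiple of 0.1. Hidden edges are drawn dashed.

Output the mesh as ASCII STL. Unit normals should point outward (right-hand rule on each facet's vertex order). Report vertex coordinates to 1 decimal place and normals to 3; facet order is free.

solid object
 facet normal -0.680 -0.359 -0.640
  outer loop
   vertex 2.3 4.3 1.4
   vertex 1.5 1.0 4.1
   vertex 0.0 4.2 3.9
  endloop
 endfacet
 facet normal 0.424 -0.068 -0.903
  outer loop
   vertex 3.7 1.1 2.3
   vertex 2.3 4.3 1.4
   vertex 4.6 1.4 2.7
  endloop
 endfacet
 facet normal -0.556 -0.441 -0.704
  outer loop
   vertex 3.7 1.1 2.3
   vertex 1.5 1.0 4.1
   vertex 2.3 4.3 1.4
  endloop
 endfacet
 facet normal 0.521 -0.332 0.786
  outer loop
   vertex 2.6 1.1 3.9
   vertex 4.6 1.4 2.7
   vertex 3.8 1.8 3.4
  endloop
 endfacet
 facet normal 0.244 -0.955 0.168
  outer loop
   vertex 2.6 1.1 3.9
   vertex 3.7 1.1 2.3
   vertex 4.6 1.4 2.7
  endloop
 endfacet
 facet normal 0.103 -0.992 0.071
  outer loop
   vertex 2.6 1.1 3.9
   vertex 1.5 1.0 4.1
   vertex 3.7 1.1 2.3
  endloop
 endfacet
 facet normal 0.165 0.138 0.977
  outer loop
   vertex 2.6 1.1 3.9
   vertex 0.0 4.2 3.9
   vertex 1.5 1.0 4.1
  endloop
 endfacet
 facet normal 0.263 0.220 0.939
  outer loop
   vertex 2.6 1.1 3.9
   vertex 3.8 1.8 3.4
   vertex 0.0 4.2 3.9
  endloop
 endfacet
 facet normal 0.775 0.631 0.035
  outer loop
   vertex 2.4 4.1 2.8
   vertex 4.6 1.4 2.7
   vertex 2.3 4.3 1.4
  endloop
 endfacet
 facet normal 0.690 0.544 0.477
  outer loop
   vertex 2.4 4.1 2.8
   vertex 3.8 1.8 3.4
   vertex 4.6 1.4 2.7
  endloop
 endfacet
 facet normal 0.102 0.986 0.134
  outer loop
   vertex 2.4 4.1 2.8
   vertex 2.3 4.3 1.4
   vertex 0.0 4.2 3.9
  endloop
 endfacet
 facet normal 0.388 0.447 0.806
  outer loop
   vertex 2.4 4.1 2.8
   vertex 0.0 4.2 3.9
   vertex 3.8 1.8 3.4
  endloop
 endfacet
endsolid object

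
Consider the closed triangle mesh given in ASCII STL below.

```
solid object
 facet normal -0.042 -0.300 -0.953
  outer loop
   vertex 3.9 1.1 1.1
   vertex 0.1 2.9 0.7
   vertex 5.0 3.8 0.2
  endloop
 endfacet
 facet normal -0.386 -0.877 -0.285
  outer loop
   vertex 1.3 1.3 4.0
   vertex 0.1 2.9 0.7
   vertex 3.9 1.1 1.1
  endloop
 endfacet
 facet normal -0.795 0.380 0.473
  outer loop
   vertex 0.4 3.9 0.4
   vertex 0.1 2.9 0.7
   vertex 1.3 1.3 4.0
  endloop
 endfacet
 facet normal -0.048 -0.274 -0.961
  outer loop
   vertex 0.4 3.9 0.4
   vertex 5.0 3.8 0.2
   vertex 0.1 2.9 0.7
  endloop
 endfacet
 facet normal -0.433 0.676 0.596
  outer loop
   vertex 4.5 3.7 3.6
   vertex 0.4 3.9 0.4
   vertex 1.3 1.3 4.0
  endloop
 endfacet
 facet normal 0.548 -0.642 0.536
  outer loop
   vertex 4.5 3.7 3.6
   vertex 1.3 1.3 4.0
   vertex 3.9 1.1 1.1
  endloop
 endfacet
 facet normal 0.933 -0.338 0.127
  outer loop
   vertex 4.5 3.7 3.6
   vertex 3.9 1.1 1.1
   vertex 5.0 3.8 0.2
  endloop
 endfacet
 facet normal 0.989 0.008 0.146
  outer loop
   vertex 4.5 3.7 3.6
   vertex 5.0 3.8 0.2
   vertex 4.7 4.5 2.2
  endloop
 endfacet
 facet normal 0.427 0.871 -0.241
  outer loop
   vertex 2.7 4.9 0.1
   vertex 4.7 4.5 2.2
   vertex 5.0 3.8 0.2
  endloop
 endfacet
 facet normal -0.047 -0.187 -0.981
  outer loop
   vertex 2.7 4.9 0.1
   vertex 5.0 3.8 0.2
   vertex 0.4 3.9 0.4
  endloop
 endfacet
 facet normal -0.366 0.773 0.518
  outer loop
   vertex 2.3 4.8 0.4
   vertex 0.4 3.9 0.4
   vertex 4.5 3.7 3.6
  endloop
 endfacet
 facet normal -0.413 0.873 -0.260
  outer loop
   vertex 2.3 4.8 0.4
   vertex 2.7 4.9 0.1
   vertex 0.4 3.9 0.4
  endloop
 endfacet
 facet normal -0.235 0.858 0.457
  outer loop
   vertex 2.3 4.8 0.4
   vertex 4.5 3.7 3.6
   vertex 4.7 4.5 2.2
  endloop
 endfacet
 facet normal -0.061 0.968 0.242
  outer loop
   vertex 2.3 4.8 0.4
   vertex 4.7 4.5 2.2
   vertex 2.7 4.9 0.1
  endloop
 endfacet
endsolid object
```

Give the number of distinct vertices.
9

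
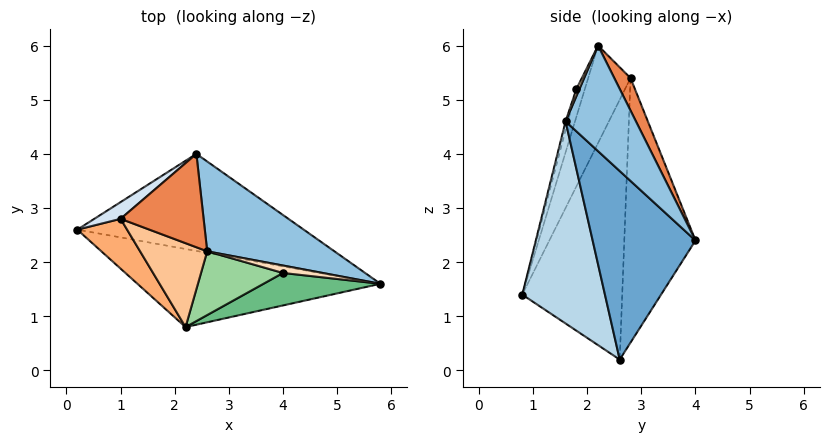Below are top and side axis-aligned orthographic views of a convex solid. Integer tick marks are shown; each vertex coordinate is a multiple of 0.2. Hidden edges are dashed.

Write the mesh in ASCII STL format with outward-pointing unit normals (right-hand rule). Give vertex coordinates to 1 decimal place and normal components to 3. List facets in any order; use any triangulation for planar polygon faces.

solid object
 facet normal 0.627 0.198 -0.753
  outer loop
   vertex 2.4 4.0 2.4
   vertex 5.8 1.6 4.6
   vertex 0.2 2.6 0.2
  endloop
 endfacet
 facet normal 0.337 0.849 0.406
  outer loop
   vertex 2.6 2.2 6.0
   vertex 5.8 1.6 4.6
   vertex 2.4 4.0 2.4
  endloop
 endfacet
 facet normal 0.627 0.194 -0.754
  outer loop
   vertex 2.2 0.8 1.4
   vertex 0.2 2.6 0.2
   vertex 5.8 1.6 4.6
  endloop
 endfacet
 facet normal -0.576 0.815 0.057
  outer loop
   vertex 1.0 2.8 5.4
   vertex 2.4 4.0 2.4
   vertex 0.2 2.6 0.2
  endloop
 endfacet
 facet normal 0.170 0.885 0.433
  outer loop
   vertex 1.0 2.8 5.4
   vertex 2.6 2.2 6.0
   vertex 2.4 4.0 2.4
  endloop
 endfacet
 facet normal -0.706 -0.695 0.135
  outer loop
   vertex 1.0 2.8 5.4
   vertex 0.2 2.6 0.2
   vertex 2.2 0.8 1.4
  endloop
 endfacet
 facet normal -0.431 -0.852 0.297
  outer loop
   vertex 1.0 2.8 5.4
   vertex 2.2 0.8 1.4
   vertex 2.6 2.2 6.0
  endloop
 endfacet
 facet normal 0.107 -0.802 0.588
  outer loop
   vertex 4.0 1.8 5.2
   vertex 5.8 1.6 4.6
   vertex 2.6 2.2 6.0
  endloop
 endfacet
 facet normal -0.019 -0.965 0.263
  outer loop
   vertex 4.0 1.8 5.2
   vertex 2.2 0.8 1.4
   vertex 5.8 1.6 4.6
  endloop
 endfacet
 facet normal -0.101 -0.949 0.298
  outer loop
   vertex 4.0 1.8 5.2
   vertex 2.6 2.2 6.0
   vertex 2.2 0.8 1.4
  endloop
 endfacet
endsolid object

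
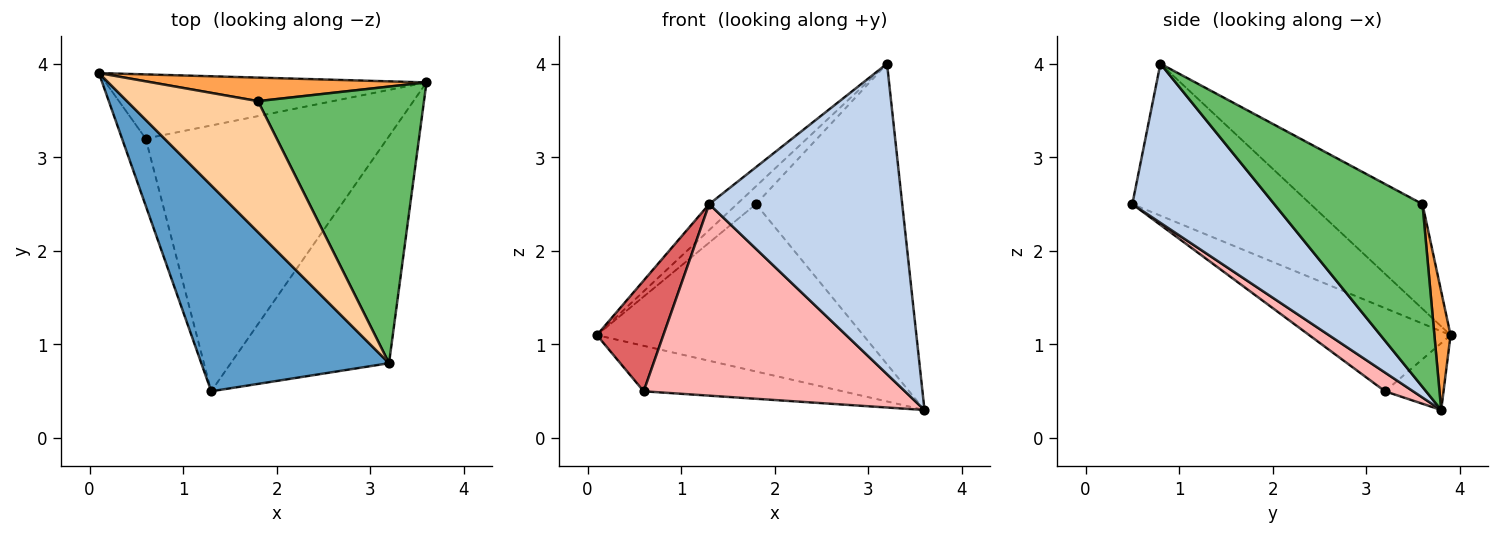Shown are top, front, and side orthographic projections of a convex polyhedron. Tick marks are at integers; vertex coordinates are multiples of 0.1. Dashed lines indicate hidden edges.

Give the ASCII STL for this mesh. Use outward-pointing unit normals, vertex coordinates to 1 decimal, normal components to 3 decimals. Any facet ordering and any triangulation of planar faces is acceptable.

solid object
 facet normal -0.626 0.098 0.774
  outer loop
   vertex 3.2 0.8 4.0
   vertex 0.1 3.9 1.1
   vertex 1.3 0.5 2.5
  endloop
 endfacet
 facet normal 0.510 -0.694 -0.508
  outer loop
   vertex 3.2 0.8 4.0
   vertex 1.3 0.5 2.5
   vertex 3.6 3.8 0.3
  endloop
 endfacet
 facet normal 0.060 0.988 0.139
  outer loop
   vertex 1.8 3.6 2.5
   vertex 3.6 3.8 0.3
   vertex 0.1 3.9 1.1
  endloop
 endfacet
 facet normal -0.621 0.106 0.777
  outer loop
   vertex 1.8 3.6 2.5
   vertex 0.1 3.9 1.1
   vertex 3.2 0.8 4.0
  endloop
 endfacet
 facet normal 0.598 0.590 0.543
  outer loop
   vertex 1.8 3.6 2.5
   vertex 3.2 0.8 4.0
   vertex 3.6 3.8 0.3
  endloop
 endfacet
 facet normal -0.168 0.570 -0.804
  outer loop
   vertex 0.6 3.2 0.5
   vertex 0.1 3.9 1.1
   vertex 3.6 3.8 0.3
  endloop
 endfacet
 facet normal -0.876 -0.412 -0.250
  outer loop
   vertex 0.6 3.2 0.5
   vertex 1.3 0.5 2.5
   vertex 0.1 3.9 1.1
  endloop
 endfacet
 facet normal 0.063 -0.584 -0.810
  outer loop
   vertex 0.6 3.2 0.5
   vertex 3.6 3.8 0.3
   vertex 1.3 0.5 2.5
  endloop
 endfacet
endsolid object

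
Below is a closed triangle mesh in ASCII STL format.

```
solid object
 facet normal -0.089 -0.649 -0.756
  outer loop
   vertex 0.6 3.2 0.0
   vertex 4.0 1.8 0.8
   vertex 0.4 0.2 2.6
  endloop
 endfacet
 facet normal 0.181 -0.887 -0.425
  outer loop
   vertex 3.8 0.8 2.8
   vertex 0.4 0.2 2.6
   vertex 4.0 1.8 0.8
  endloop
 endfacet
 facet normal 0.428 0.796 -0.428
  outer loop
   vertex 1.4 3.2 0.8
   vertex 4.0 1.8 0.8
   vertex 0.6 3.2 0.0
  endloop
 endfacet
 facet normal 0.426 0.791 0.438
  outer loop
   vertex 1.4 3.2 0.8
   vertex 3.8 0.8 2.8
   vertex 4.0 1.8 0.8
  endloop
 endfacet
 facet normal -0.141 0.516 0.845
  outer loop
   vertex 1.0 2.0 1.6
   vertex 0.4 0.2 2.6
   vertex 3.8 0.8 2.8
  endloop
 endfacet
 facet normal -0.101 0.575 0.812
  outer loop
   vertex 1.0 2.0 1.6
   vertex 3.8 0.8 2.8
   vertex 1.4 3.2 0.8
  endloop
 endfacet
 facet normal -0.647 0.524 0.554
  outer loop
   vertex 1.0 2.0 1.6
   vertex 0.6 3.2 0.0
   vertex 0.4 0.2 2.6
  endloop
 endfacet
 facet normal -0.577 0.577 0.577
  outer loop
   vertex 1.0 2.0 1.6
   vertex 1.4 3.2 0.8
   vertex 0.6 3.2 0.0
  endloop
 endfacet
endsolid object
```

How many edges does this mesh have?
12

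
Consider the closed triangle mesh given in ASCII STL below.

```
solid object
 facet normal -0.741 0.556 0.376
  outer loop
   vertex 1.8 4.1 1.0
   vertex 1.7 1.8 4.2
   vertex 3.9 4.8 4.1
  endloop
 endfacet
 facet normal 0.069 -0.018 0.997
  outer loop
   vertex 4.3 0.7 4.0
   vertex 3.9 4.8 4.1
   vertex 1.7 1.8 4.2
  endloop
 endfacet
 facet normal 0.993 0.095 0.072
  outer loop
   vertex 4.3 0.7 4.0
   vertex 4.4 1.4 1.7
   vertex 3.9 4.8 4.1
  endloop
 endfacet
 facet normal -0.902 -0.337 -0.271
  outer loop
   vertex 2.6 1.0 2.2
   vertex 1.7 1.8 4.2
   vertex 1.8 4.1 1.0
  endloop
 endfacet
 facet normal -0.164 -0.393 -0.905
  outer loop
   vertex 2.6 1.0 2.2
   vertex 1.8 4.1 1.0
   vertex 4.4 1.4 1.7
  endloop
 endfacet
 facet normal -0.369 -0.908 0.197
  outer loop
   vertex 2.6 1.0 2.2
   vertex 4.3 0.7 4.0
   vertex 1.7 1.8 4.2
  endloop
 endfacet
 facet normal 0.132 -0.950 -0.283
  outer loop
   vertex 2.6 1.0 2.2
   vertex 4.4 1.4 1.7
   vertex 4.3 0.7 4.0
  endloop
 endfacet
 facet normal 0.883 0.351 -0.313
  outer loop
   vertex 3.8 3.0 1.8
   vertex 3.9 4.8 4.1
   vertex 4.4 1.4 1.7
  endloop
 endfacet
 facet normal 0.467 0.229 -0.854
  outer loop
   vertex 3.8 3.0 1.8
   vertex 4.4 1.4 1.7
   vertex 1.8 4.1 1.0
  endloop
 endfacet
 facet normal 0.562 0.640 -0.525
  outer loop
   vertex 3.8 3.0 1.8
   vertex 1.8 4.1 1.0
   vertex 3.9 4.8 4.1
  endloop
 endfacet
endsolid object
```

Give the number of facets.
10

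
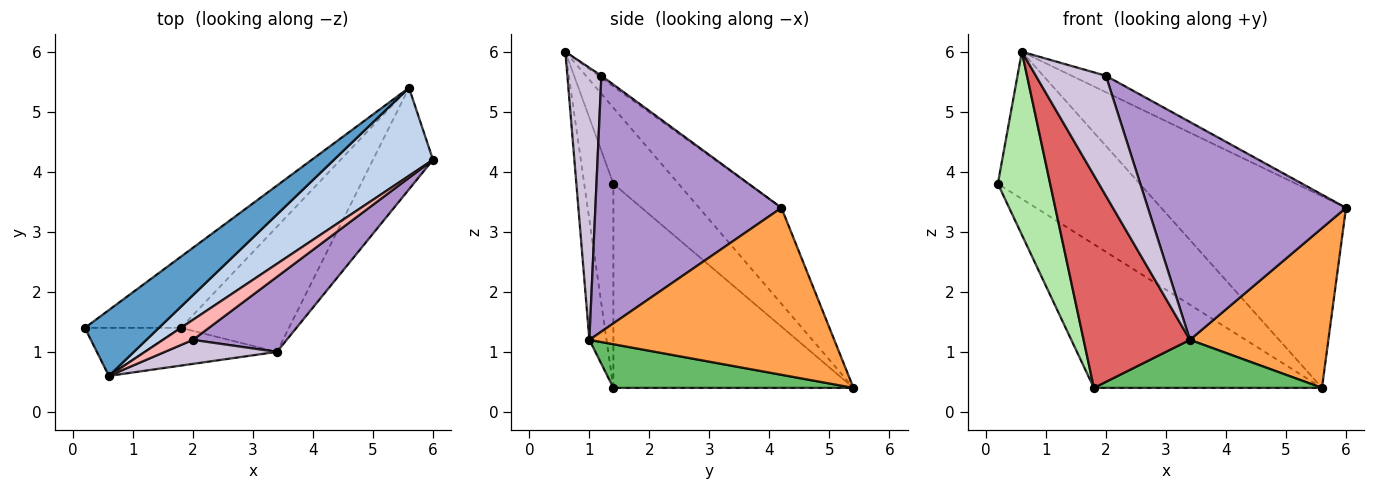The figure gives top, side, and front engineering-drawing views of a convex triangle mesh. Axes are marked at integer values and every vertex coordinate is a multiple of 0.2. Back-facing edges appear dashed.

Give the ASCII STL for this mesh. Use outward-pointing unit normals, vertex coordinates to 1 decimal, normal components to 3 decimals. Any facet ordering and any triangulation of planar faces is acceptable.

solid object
 facet normal -0.387 0.842 0.376
  outer loop
   vertex 0.6 0.6 6.0
   vertex 5.6 5.4 0.4
   vertex 0.2 1.4 3.8
  endloop
 endfacet
 facet normal -0.375 0.842 0.387
  outer loop
   vertex 0.6 0.6 6.0
   vertex 6.0 4.2 3.4
   vertex 5.6 5.4 0.4
  endloop
 endfacet
 facet normal 0.831 -0.470 -0.299
  outer loop
   vertex 3.4 1.0 1.2
   vertex 5.6 5.4 0.4
   vertex 6.0 4.2 3.4
  endloop
 endfacet
 facet normal -0.686 0.652 -0.323
  outer loop
   vertex 1.8 1.4 0.4
   vertex 0.2 1.4 3.8
   vertex 5.6 5.4 0.4
  endloop
 endfacet
 facet normal 0.353 -0.335 -0.874
  outer loop
   vertex 1.8 1.4 0.4
   vertex 5.6 5.4 0.4
   vertex 3.4 1.0 1.2
  endloop
 endfacet
 facet normal -0.475 -0.851 -0.223
  outer loop
   vertex 1.8 1.4 0.4
   vertex 0.6 0.6 6.0
   vertex 0.2 1.4 3.8
  endloop
 endfacet
 facet normal -0.157 -0.972 -0.173
  outer loop
   vertex 1.8 1.4 0.4
   vertex 3.4 1.0 1.2
   vertex 0.6 0.6 6.0
  endloop
 endfacet
 facet normal -0.051 0.634 0.771
  outer loop
   vertex 2.0 1.2 5.6
   vertex 6.0 4.2 3.4
   vertex 0.6 0.6 6.0
  endloop
 endfacet
 facet normal 0.664 -0.707 0.243
  outer loop
   vertex 2.0 1.2 5.6
   vertex 3.4 1.0 1.2
   vertex 6.0 4.2 3.4
  endloop
 endfacet
 facet normal 0.430 -0.885 0.177
  outer loop
   vertex 2.0 1.2 5.6
   vertex 0.6 0.6 6.0
   vertex 3.4 1.0 1.2
  endloop
 endfacet
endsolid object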